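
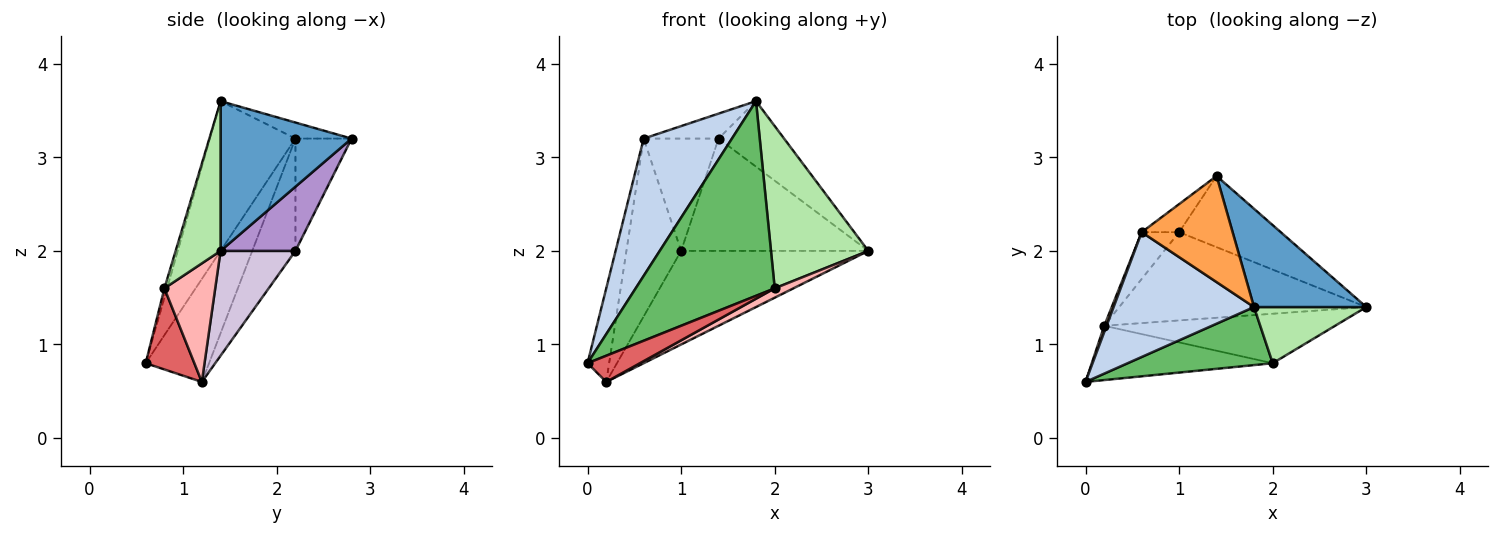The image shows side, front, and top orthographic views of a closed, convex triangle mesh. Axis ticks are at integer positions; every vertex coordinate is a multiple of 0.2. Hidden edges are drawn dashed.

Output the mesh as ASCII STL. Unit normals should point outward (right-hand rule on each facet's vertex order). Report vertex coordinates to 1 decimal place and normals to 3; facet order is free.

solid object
 facet normal 0.743 0.371 0.557
  outer loop
   vertex 1.8 1.4 3.6
   vertex 3.0 1.4 2.0
   vertex 1.4 2.8 3.2
  endloop
 endfacet
 facet normal -0.583 -0.601 0.547
  outer loop
   vertex 0.6 2.2 3.2
   vertex 0.0 0.6 0.8
   vertex 1.8 1.4 3.6
  endloop
 endfacet
 facet normal -0.169 0.226 0.959
  outer loop
   vertex 0.6 2.2 3.2
   vertex 1.8 1.4 3.6
   vertex 1.4 2.8 3.2
  endloop
 endfacet
 facet normal -0.946 0.323 0.022
  outer loop
   vertex 0.2 1.2 0.6
   vertex 0.0 0.6 0.8
   vertex 0.6 2.2 3.2
  endloop
 endfacet
 facet normal -0.018 -0.958 0.286
  outer loop
   vertex 2.0 0.8 1.6
   vertex 1.8 1.4 3.6
   vertex 0.0 0.6 0.8
  endloop
 endfacet
 facet normal 0.400 -0.866 0.300
  outer loop
   vertex 2.0 0.8 1.6
   vertex 3.0 1.4 2.0
   vertex 1.8 1.4 3.6
  endloop
 endfacet
 facet normal 0.374 -0.403 -0.835
  outer loop
   vertex 2.0 0.8 1.6
   vertex 0.0 0.6 0.8
   vertex 0.2 1.2 0.6
  endloop
 endfacet
 facet normal 0.450 -0.166 -0.877
  outer loop
   vertex 2.0 0.8 1.6
   vertex 0.2 1.2 0.6
   vertex 3.0 1.4 2.0
  endloop
 endfacet
 facet normal 0.320 0.800 -0.507
  outer loop
   vertex 1.0 2.2 2.0
   vertex 1.4 2.8 3.2
   vertex 3.0 1.4 2.0
  endloop
 endfacet
 facet normal 0.279 0.699 -0.659
  outer loop
   vertex 1.0 2.2 2.0
   vertex 3.0 1.4 2.0
   vertex 0.2 1.2 0.6
  endloop
 endfacet
 facet normal -0.588 0.784 -0.196
  outer loop
   vertex 1.0 2.2 2.0
   vertex 0.6 2.2 3.2
   vertex 1.4 2.8 3.2
  endloop
 endfacet
 facet normal -0.607 0.769 -0.202
  outer loop
   vertex 1.0 2.2 2.0
   vertex 0.2 1.2 0.6
   vertex 0.6 2.2 3.2
  endloop
 endfacet
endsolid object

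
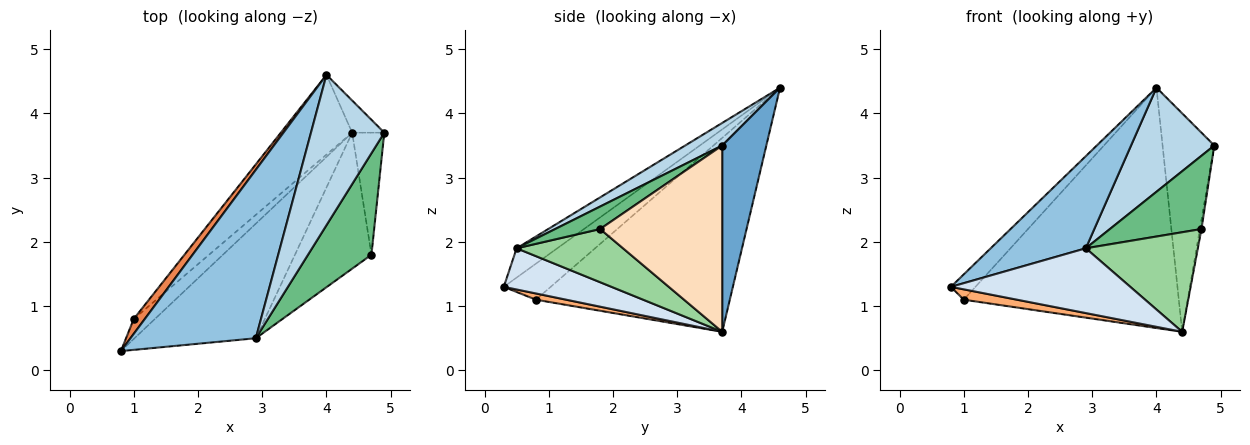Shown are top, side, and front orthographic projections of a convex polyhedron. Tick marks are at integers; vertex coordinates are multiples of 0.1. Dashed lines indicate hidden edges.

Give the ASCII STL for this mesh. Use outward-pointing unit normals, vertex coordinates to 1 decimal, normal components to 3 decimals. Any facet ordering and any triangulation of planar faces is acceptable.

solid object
 facet normal 0.645 0.756 -0.111
  outer loop
   vertex 4.4 3.7 0.6
   vertex 4.0 4.6 4.4
   vertex 4.9 3.7 3.5
  endloop
 endfacet
 facet normal -0.201 -0.470 0.859
  outer loop
   vertex 2.9 0.5 1.9
   vertex 4.0 4.6 4.4
   vertex 0.8 0.3 1.3
  endloop
 endfacet
 facet normal 0.245 -0.552 0.797
  outer loop
   vertex 2.9 0.5 1.9
   vertex 4.9 3.7 3.5
   vertex 4.0 4.6 4.4
  endloop
 endfacet
 facet normal 0.283 -0.472 -0.835
  outer loop
   vertex 2.9 0.5 1.9
   vertex 0.8 0.3 1.3
   vertex 4.4 3.7 0.6
  endloop
 endfacet
 facet normal -0.855 0.447 0.263
  outer loop
   vertex 1.0 0.8 1.1
   vertex 0.8 0.3 1.3
   vertex 4.0 4.6 4.4
  endloop
 endfacet
 facet normal 0.253 -0.445 -0.859
  outer loop
   vertex 1.0 0.8 1.1
   vertex 4.4 3.7 0.6
   vertex 0.8 0.3 1.3
  endloop
 endfacet
 facet normal -0.650 0.721 -0.239
  outer loop
   vertex 1.0 0.8 1.1
   vertex 4.0 4.6 4.4
   vertex 4.4 3.7 0.6
  endloop
 endfacet
 facet normal 0.985 0.013 -0.170
  outer loop
   vertex 4.7 1.8 2.2
   vertex 4.4 3.7 0.6
   vertex 4.9 3.7 3.5
  endloop
 endfacet
 facet normal 0.276 -0.562 0.779
  outer loop
   vertex 4.7 1.8 2.2
   vertex 4.9 3.7 3.5
   vertex 2.9 0.5 1.9
  endloop
 endfacet
 facet normal 0.489 -0.515 -0.704
  outer loop
   vertex 4.7 1.8 2.2
   vertex 2.9 0.5 1.9
   vertex 4.4 3.7 0.6
  endloop
 endfacet
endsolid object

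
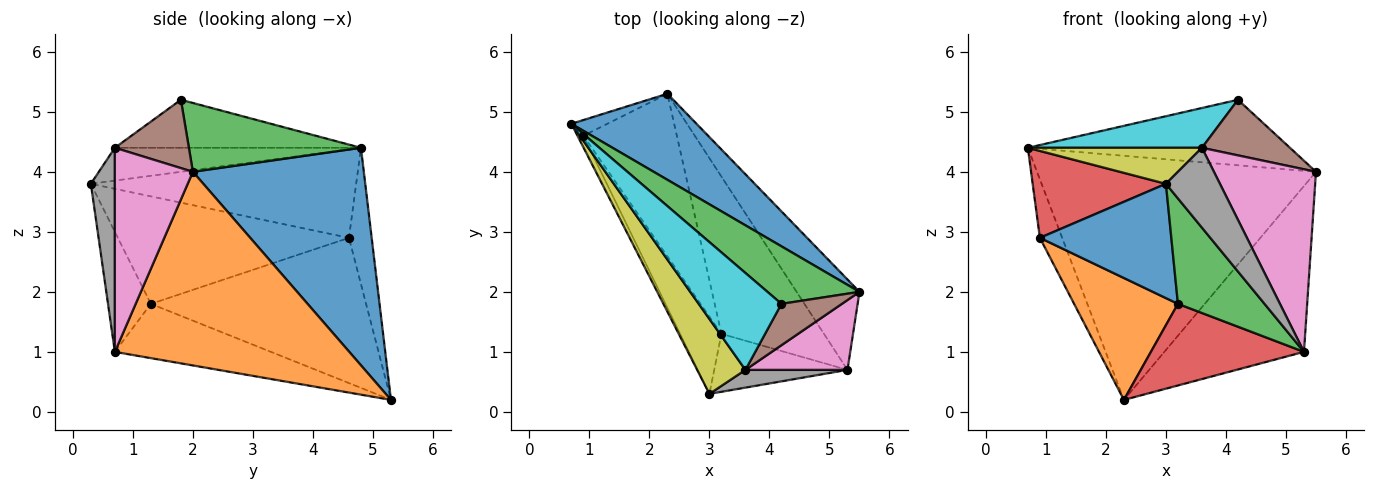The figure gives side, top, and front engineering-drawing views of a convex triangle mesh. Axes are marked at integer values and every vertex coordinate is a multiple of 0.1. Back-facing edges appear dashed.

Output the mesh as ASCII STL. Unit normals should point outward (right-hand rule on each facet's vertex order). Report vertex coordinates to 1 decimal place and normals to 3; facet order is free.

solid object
 facet normal 0.500 0.817 0.288
  outer loop
   vertex 2.3 5.3 0.2
   vertex 0.7 4.8 4.4
   vertex 5.5 2.0 4.0
  endloop
 endfacet
 facet normal 0.828 0.493 -0.269
  outer loop
   vertex 5.3 0.7 1.0
   vertex 2.3 5.3 0.2
   vertex 5.5 2.0 4.0
  endloop
 endfacet
 facet normal 0.442 0.674 0.592
  outer loop
   vertex 4.2 1.8 5.2
   vertex 5.5 2.0 4.0
   vertex 0.7 4.8 4.4
  endloop
 endfacet
 facet normal -0.892 -0.448 -0.059
  outer loop
   vertex 0.9 4.6 2.9
   vertex 3.0 0.3 3.8
   vertex 0.7 4.8 4.4
  endloop
 endfacet
 facet normal -0.701 0.688 -0.185
  outer loop
   vertex 0.9 4.6 2.9
   vertex 0.7 4.8 4.4
   vertex 2.3 5.3 0.2
  endloop
 endfacet
 facet normal 0.559 -0.665 0.495
  outer loop
   vertex 3.6 0.7 4.4
   vertex 5.5 2.0 4.0
   vertex 4.2 1.8 5.2
  endloop
 endfacet
 facet normal 0.581 -0.760 0.291
  outer loop
   vertex 3.6 0.7 4.4
   vertex 5.3 0.7 1.0
   vertex 5.5 2.0 4.0
  endloop
 endfacet
 facet normal 0.398 -0.896 0.199
  outer loop
   vertex 3.6 0.7 4.4
   vertex 3.0 0.3 3.8
   vertex 5.3 0.7 1.0
  endloop
 endfacet
 facet normal -0.522 -0.369 0.769
  outer loop
   vertex 3.6 0.7 4.4
   vertex 0.7 4.8 4.4
   vertex 3.0 0.3 3.8
  endloop
 endfacet
 facet normal -0.473 -0.335 0.815
  outer loop
   vertex 3.6 0.7 4.4
   vertex 4.2 1.8 5.2
   vertex 0.7 4.8 4.4
  endloop
 endfacet
 facet normal -0.824 -0.469 -0.317
  outer loop
   vertex 3.2 1.3 1.8
   vertex 3.0 0.3 3.8
   vertex 0.9 4.6 2.9
  endloop
 endfacet
 facet normal -0.779 -0.376 -0.502
  outer loop
   vertex 3.2 1.3 1.8
   vertex 0.9 4.6 2.9
   vertex 2.3 5.3 0.2
  endloop
 endfacet
 facet normal -0.398 -0.804 -0.442
  outer loop
   vertex 3.2 1.3 1.8
   vertex 5.3 0.7 1.0
   vertex 3.0 0.3 3.8
  endloop
 endfacet
 facet normal -0.425 -0.417 -0.803
  outer loop
   vertex 3.2 1.3 1.8
   vertex 2.3 5.3 0.2
   vertex 5.3 0.7 1.0
  endloop
 endfacet
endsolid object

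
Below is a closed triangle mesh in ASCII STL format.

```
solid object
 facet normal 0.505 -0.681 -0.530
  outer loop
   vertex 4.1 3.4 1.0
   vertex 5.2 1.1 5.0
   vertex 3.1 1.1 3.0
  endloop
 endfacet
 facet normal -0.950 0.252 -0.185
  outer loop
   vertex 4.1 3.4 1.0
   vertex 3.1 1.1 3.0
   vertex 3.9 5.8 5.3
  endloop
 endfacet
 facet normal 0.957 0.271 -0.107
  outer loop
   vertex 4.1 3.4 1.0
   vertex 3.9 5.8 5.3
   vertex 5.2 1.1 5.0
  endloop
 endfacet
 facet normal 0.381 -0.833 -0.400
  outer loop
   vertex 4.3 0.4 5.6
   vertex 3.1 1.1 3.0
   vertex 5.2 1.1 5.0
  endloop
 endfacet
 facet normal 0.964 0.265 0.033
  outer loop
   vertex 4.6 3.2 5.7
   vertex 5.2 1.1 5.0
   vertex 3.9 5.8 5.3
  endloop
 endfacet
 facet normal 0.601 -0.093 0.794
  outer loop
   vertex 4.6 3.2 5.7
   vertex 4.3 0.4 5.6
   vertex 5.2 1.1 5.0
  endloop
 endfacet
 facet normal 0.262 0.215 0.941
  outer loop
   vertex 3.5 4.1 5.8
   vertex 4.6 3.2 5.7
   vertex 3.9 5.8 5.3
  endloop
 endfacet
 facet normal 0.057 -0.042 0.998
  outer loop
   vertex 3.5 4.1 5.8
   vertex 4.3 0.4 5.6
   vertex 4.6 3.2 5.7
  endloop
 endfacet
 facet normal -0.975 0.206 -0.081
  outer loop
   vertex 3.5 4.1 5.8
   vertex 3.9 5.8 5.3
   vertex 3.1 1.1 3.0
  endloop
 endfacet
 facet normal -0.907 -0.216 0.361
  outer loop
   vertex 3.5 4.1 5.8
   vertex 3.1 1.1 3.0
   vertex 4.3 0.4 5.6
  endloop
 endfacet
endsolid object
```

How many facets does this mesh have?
10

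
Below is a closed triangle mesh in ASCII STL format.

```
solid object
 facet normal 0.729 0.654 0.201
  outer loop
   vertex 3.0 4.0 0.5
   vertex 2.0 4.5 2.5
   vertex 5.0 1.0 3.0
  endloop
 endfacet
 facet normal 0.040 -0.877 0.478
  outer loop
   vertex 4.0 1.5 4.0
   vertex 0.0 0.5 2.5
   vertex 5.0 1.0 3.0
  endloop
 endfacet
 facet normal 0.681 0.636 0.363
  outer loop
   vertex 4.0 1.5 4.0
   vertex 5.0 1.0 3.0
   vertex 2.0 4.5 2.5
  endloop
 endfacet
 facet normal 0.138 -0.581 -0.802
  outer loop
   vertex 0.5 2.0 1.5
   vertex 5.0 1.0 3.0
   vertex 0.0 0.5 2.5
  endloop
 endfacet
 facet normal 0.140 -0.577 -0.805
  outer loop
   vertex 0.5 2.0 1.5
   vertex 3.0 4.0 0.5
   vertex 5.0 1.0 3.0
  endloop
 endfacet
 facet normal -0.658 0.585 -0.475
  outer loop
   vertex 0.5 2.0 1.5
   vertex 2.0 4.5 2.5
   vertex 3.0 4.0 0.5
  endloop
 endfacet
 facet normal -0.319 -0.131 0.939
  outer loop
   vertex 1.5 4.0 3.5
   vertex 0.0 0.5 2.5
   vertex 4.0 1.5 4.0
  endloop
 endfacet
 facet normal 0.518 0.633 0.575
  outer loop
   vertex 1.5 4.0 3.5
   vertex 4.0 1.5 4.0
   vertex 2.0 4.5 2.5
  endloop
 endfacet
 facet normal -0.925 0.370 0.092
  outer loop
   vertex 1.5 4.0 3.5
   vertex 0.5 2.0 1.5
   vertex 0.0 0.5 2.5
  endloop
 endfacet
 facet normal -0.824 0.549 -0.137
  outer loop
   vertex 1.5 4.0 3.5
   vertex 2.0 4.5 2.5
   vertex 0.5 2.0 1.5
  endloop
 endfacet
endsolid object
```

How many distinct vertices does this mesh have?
7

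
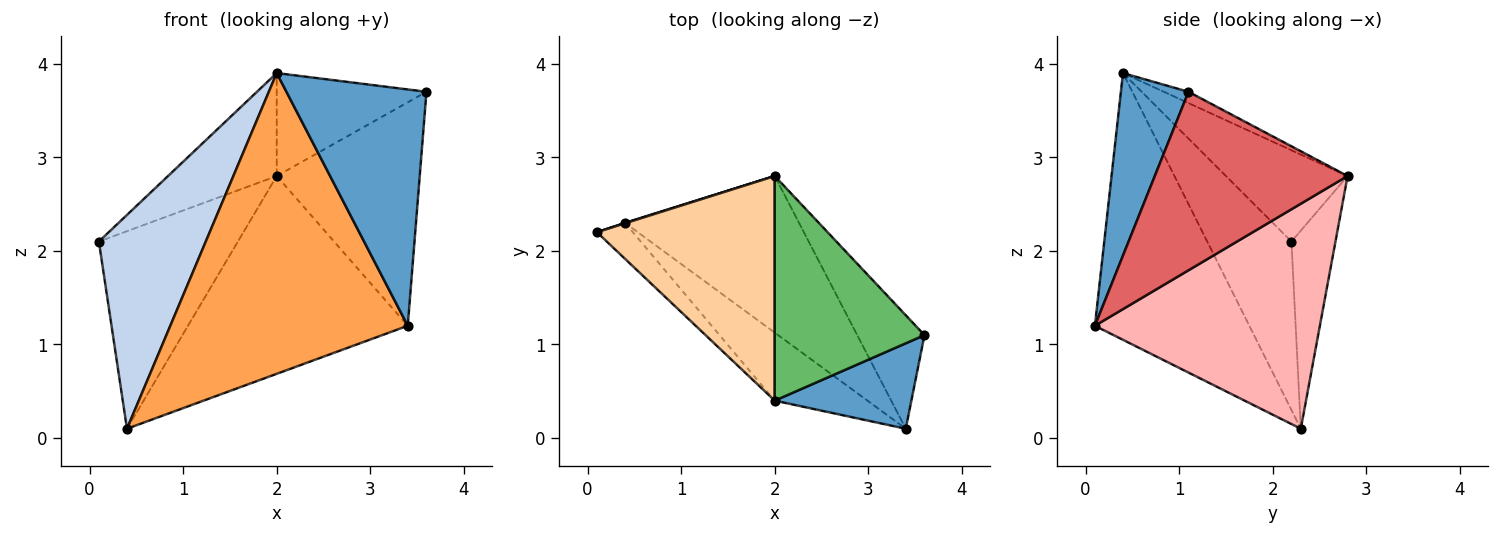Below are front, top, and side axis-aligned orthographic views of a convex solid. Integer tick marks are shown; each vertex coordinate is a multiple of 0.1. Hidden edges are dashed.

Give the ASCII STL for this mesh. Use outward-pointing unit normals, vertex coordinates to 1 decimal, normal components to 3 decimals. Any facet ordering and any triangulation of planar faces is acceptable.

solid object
 facet normal 0.413 -0.856 0.309
  outer loop
   vertex 3.4 0.1 1.2
   vertex 3.6 1.1 3.7
   vertex 2.0 0.4 3.9
  endloop
 endfacet
 facet normal -0.614 -0.779 -0.131
  outer loop
   vertex 0.4 2.3 0.1
   vertex 2.0 0.4 3.9
   vertex 0.1 2.2 2.1
  endloop
 endfacet
 facet normal -0.536 -0.824 -0.186
  outer loop
   vertex 0.4 2.3 0.1
   vertex 3.4 0.1 1.2
   vertex 2.0 0.4 3.9
  endloop
 endfacet
 facet normal -0.423 0.378 0.824
  outer loop
   vertex 2.0 2.8 2.8
   vertex 0.1 2.2 2.1
   vertex 2.0 0.4 3.9
  endloop
 endfacet
 facet normal -0.068 0.416 0.907
  outer loop
   vertex 2.0 2.8 2.8
   vertex 2.0 0.4 3.9
   vertex 3.6 1.1 3.7
  endloop
 endfacet
 facet normal -0.302 0.953 0.002
  outer loop
   vertex 2.0 2.8 2.8
   vertex 0.4 2.3 0.1
   vertex 0.1 2.2 2.1
  endloop
 endfacet
 facet normal 0.769 0.570 -0.290
  outer loop
   vertex 2.0 2.8 2.8
   vertex 3.6 1.1 3.7
   vertex 3.4 0.1 1.2
  endloop
 endfacet
 facet normal 0.626 0.611 -0.484
  outer loop
   vertex 2.0 2.8 2.8
   vertex 3.4 0.1 1.2
   vertex 0.4 2.3 0.1
  endloop
 endfacet
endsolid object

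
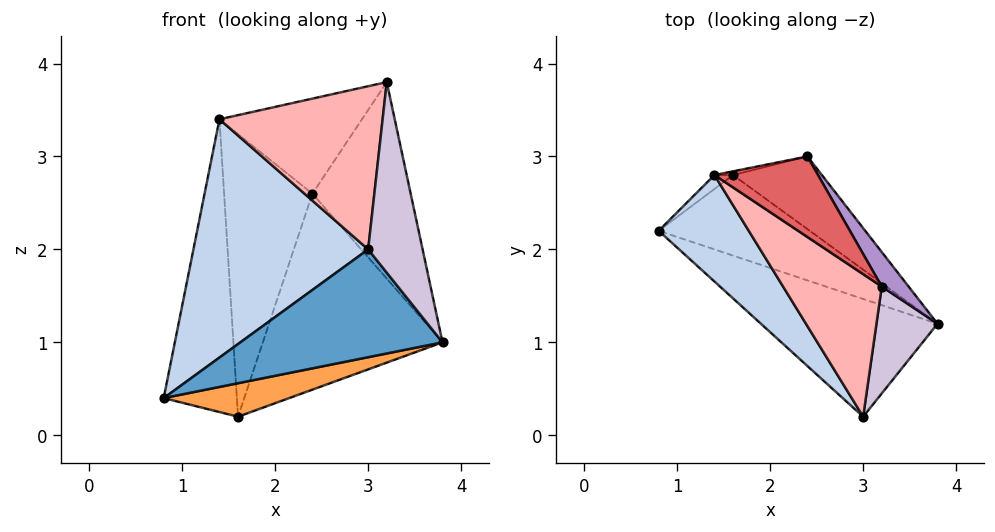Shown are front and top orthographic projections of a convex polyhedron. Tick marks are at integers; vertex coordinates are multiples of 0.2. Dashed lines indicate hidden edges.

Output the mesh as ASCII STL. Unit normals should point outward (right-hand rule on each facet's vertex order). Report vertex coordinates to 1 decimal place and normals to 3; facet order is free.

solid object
 facet normal -0.077 -0.673 -0.735
  outer loop
   vertex 3.0 0.2 2.0
   vertex 0.8 2.2 0.4
   vertex 3.8 1.2 1.0
  endloop
 endfacet
 facet normal -0.748 -0.606 0.271
  outer loop
   vertex 1.4 2.8 3.4
   vertex 0.8 2.2 0.4
   vertex 3.0 0.2 2.0
  endloop
 endfacet
 facet normal 0.057 -0.383 -0.922
  outer loop
   vertex 1.6 2.8 0.2
   vertex 3.8 1.2 1.0
   vertex 0.8 2.2 0.4
  endloop
 endfacet
 facet normal 0.629 0.729 -0.270
  outer loop
   vertex 1.6 2.8 0.2
   vertex 2.4 3.0 2.6
   vertex 3.8 1.2 1.0
  endloop
 endfacet
 facet normal -0.606 0.795 -0.038
  outer loop
   vertex 1.6 2.8 0.2
   vertex 0.8 2.2 0.4
   vertex 1.4 2.8 3.4
  endloop
 endfacet
 facet normal -0.206 0.978 -0.013
  outer loop
   vertex 1.6 2.8 0.2
   vertex 1.4 2.8 3.4
   vertex 2.4 3.0 2.6
  endloop
 endfacet
 facet normal 0.343 0.717 0.608
  outer loop
   vertex 3.2 1.6 3.8
   vertex 2.4 3.0 2.6
   vertex 1.4 2.8 3.4
  endloop
 endfacet
 facet normal -0.544 -0.632 0.552
  outer loop
   vertex 3.2 1.6 3.8
   vertex 1.4 2.8 3.4
   vertex 3.0 0.2 2.0
  endloop
 endfacet
 facet normal 0.826 0.556 0.098
  outer loop
   vertex 3.2 1.6 3.8
   vertex 3.8 1.2 1.0
   vertex 2.4 3.0 2.6
  endloop
 endfacet
 facet normal 0.862 -0.442 0.248
  outer loop
   vertex 3.2 1.6 3.8
   vertex 3.0 0.2 2.0
   vertex 3.8 1.2 1.0
  endloop
 endfacet
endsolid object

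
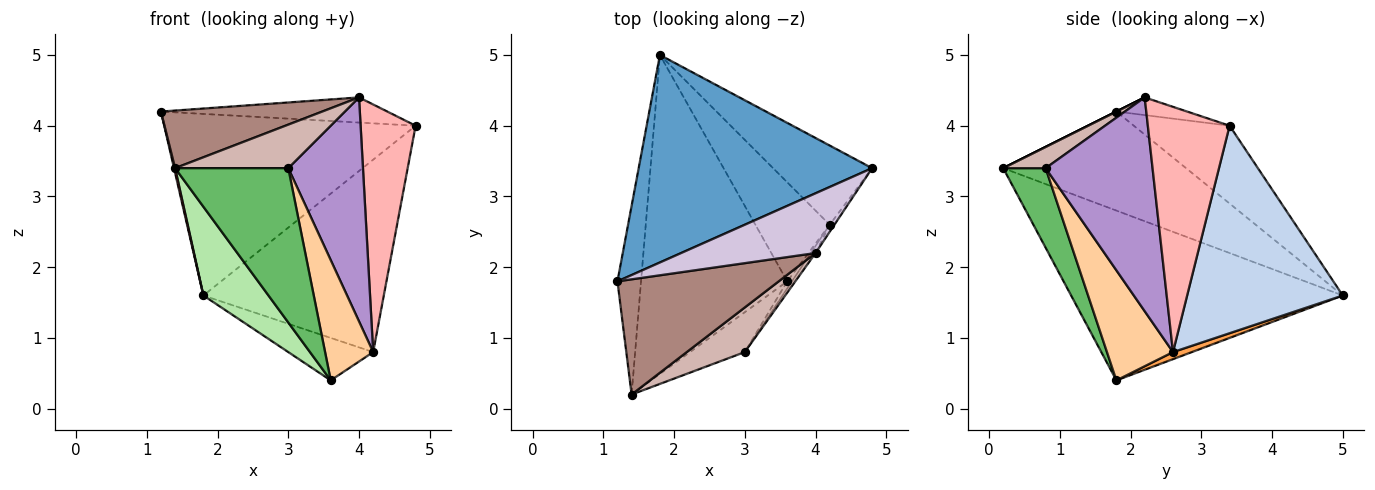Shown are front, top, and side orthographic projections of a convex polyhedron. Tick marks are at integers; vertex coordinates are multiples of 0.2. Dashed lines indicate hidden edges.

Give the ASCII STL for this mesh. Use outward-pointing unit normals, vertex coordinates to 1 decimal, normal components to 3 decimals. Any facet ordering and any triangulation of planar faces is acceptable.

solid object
 facet normal -0.243 0.639 0.730
  outer loop
   vertex 1.8 5.0 1.6
   vertex 1.2 1.8 4.2
   vertex 4.8 3.4 4.0
  endloop
 endfacet
 facet normal 0.624 0.723 -0.298
  outer loop
   vertex 4.2 2.6 0.8
   vertex 1.8 5.0 1.6
   vertex 4.8 3.4 4.0
  endloop
 endfacet
 facet normal 0.087 0.392 -0.916
  outer loop
   vertex 4.2 2.6 0.8
   vertex 3.6 1.8 0.4
   vertex 1.8 5.0 1.6
  endloop
 endfacet
 facet normal 0.808 -0.589 -0.035
  outer loop
   vertex 4.2 2.6 0.8
   vertex 3.0 0.8 3.4
   vertex 3.6 1.8 0.4
  endloop
 endfacet
 facet normal 0.341 -0.910 -0.235
  outer loop
   vertex 1.4 0.2 3.4
   vertex 3.6 1.8 0.4
   vertex 3.0 0.8 3.4
  endloop
 endfacet
 facet normal -0.746 -0.179 -0.642
  outer loop
   vertex 1.4 0.2 3.4
   vertex 1.8 5.0 1.6
   vertex 3.6 1.8 0.4
  endloop
 endfacet
 facet normal -0.973 -0.006 -0.232
  outer loop
   vertex 1.4 0.2 3.4
   vertex 1.2 1.8 4.2
   vertex 1.8 5.0 1.6
  endloop
 endfacet
 facet normal 0.829 -0.558 -0.016
  outer loop
   vertex 4.0 2.2 4.4
   vertex 4.2 2.6 0.8
   vertex 4.8 3.4 4.0
  endloop
 endfacet
 facet normal 0.820 -0.573 -0.018
  outer loop
   vertex 4.0 2.2 4.4
   vertex 3.0 0.8 3.4
   vertex 4.2 2.6 0.8
  endloop
 endfacet
 facet normal -0.120 0.385 0.915
  outer loop
   vertex 4.0 2.2 4.4
   vertex 4.8 3.4 4.0
   vertex 1.2 1.8 4.2
  endloop
 endfacet
 facet normal 0.000 -0.447 0.894
  outer loop
   vertex 4.0 2.2 4.4
   vertex 1.2 1.8 4.2
   vertex 1.4 0.2 3.4
  endloop
 endfacet
 facet normal 0.253 -0.676 0.692
  outer loop
   vertex 4.0 2.2 4.4
   vertex 1.4 0.2 3.4
   vertex 3.0 0.8 3.4
  endloop
 endfacet
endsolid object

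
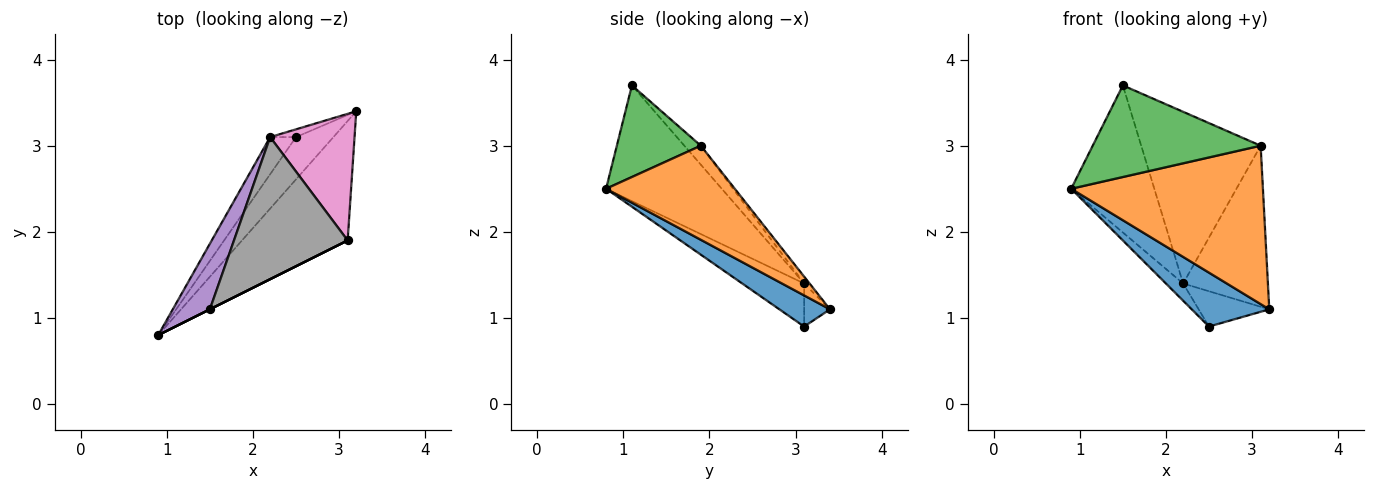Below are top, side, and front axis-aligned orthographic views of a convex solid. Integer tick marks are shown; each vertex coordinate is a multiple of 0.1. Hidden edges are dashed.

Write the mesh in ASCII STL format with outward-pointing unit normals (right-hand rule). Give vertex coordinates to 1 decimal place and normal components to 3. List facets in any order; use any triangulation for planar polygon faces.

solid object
 facet normal 0.457 -0.700 -0.549
  outer loop
   vertex 2.5 3.1 0.9
   vertex 3.2 3.4 1.1
   vertex 0.9 0.8 2.5
  endloop
 endfacet
 facet normal 0.472 -0.704 -0.531
  outer loop
   vertex 3.1 1.9 3.0
   vertex 0.9 0.8 2.5
   vertex 3.2 3.4 1.1
  endloop
 endfacet
 facet normal 0.447 -0.894 0.000
  outer loop
   vertex 3.1 1.9 3.0
   vertex 1.5 1.1 3.7
   vertex 0.9 0.8 2.5
  endloop
 endfacet
 facet normal -0.834 0.232 -0.500
  outer loop
   vertex 2.2 3.1 1.4
   vertex 2.5 3.1 0.9
   vertex 0.9 0.8 2.5
  endloop
 endfacet
 facet normal -0.786 0.565 0.252
  outer loop
   vertex 2.2 3.1 1.4
   vertex 0.9 0.8 2.5
   vertex 1.5 1.1 3.7
  endloop
 endfacet
 facet normal -0.337 0.920 -0.202
  outer loop
   vertex 2.2 3.1 1.4
   vertex 3.2 3.4 1.1
   vertex 2.5 3.1 0.9
  endloop
 endfacet
 facet normal -0.050 0.785 0.617
  outer loop
   vertex 2.2 3.1 1.4
   vertex 3.1 1.9 3.0
   vertex 3.2 3.4 1.1
  endloop
 endfacet
 facet normal -0.106 0.766 0.634
  outer loop
   vertex 2.2 3.1 1.4
   vertex 1.5 1.1 3.7
   vertex 3.1 1.9 3.0
  endloop
 endfacet
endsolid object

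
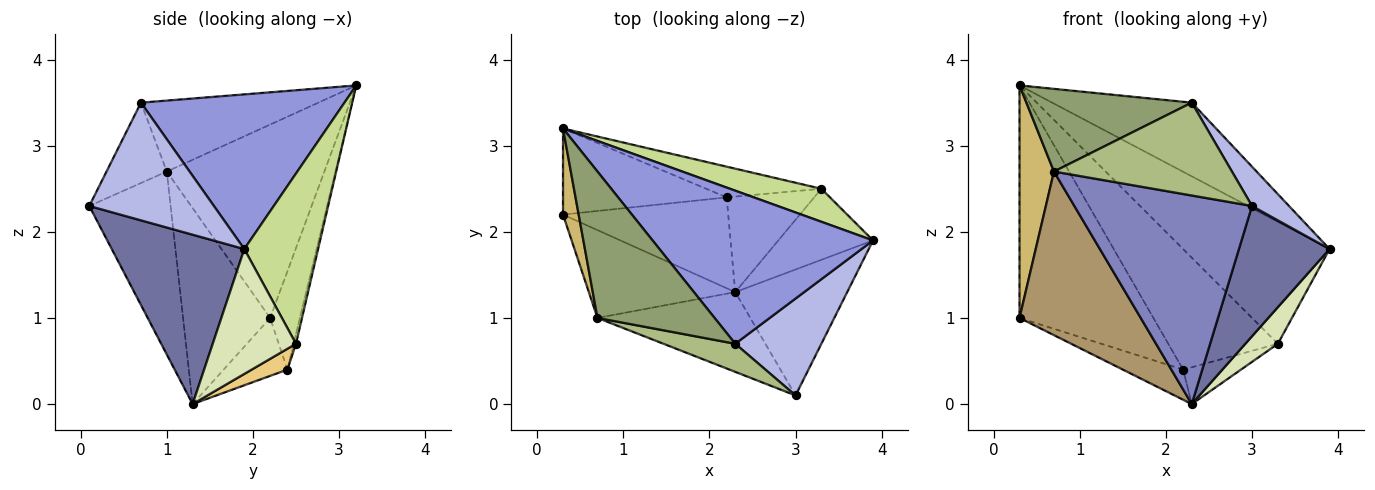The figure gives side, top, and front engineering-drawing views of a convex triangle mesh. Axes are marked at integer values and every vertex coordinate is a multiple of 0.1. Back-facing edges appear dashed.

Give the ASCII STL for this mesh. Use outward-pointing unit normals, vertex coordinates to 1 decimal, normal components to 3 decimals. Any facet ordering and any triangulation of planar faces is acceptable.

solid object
 facet normal 0.725 -0.495 -0.479
  outer loop
   vertex 2.3 1.3 0.0
   vertex 3.9 1.9 1.8
   vertex 3.0 0.1 2.3
  endloop
 endfacet
 facet normal -0.393 -0.859 -0.328
  outer loop
   vertex 0.7 1.0 2.7
   vertex 2.3 1.3 0.0
   vertex 3.0 0.1 2.3
  endloop
 endfacet
 facet normal 0.534 0.367 0.762
  outer loop
   vertex 2.3 0.7 3.5
   vertex 3.9 1.9 1.8
   vertex 0.3 3.2 3.7
  endloop
 endfacet
 facet normal 0.785 -0.233 0.574
  outer loop
   vertex 2.3 0.7 3.5
   vertex 3.0 0.1 2.3
   vertex 3.9 1.9 1.8
  endloop
 endfacet
 facet normal -0.467 -0.435 0.770
  outer loop
   vertex 2.3 0.7 3.5
   vertex 0.3 3.2 3.7
   vertex 0.7 1.0 2.7
  endloop
 endfacet
 facet normal -0.308 -0.911 0.275
  outer loop
   vertex 2.3 0.7 3.5
   vertex 0.7 1.0 2.7
   vertex 3.0 0.1 2.3
  endloop
 endfacet
 facet normal 0.437 0.868 0.235
  outer loop
   vertex 3.3 2.5 0.7
   vertex 0.3 3.2 3.7
   vertex 3.9 1.9 1.8
  endloop
 endfacet
 facet normal 0.761 -0.297 -0.577
  outer loop
   vertex 3.3 2.5 0.7
   vertex 3.9 1.9 1.8
   vertex 2.3 1.3 0.0
  endloop
 endfacet
 facet normal -0.535 -0.744 -0.400
  outer loop
   vertex 0.3 2.2 1.0
   vertex 2.3 1.3 0.0
   vertex 0.7 1.0 2.7
  endloop
 endfacet
 facet normal -0.974 -0.213 0.079
  outer loop
   vertex 0.3 2.2 1.0
   vertex 0.7 1.0 2.7
   vertex 0.3 3.2 3.7
  endloop
 endfacet
 facet normal 0.217 0.351 -0.911
  outer loop
   vertex 2.2 2.4 0.4
   vertex 3.3 2.5 0.7
   vertex 2.3 1.3 0.0
  endloop
 endfacet
 facet normal -0.316 0.299 -0.901
  outer loop
   vertex 2.2 2.4 0.4
   vertex 2.3 1.3 0.0
   vertex 0.3 2.2 1.0
  endloop
 endfacet
 facet normal -0.021 0.969 -0.247
  outer loop
   vertex 2.2 2.4 0.4
   vertex 0.3 3.2 3.7
   vertex 3.3 2.5 0.7
  endloop
 endfacet
 facet normal -0.204 0.918 -0.340
  outer loop
   vertex 2.2 2.4 0.4
   vertex 0.3 2.2 1.0
   vertex 0.3 3.2 3.7
  endloop
 endfacet
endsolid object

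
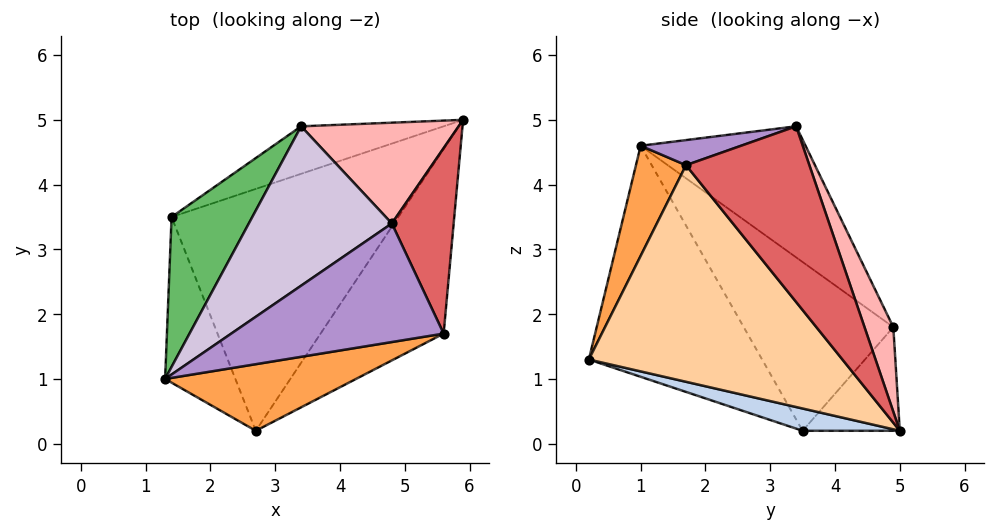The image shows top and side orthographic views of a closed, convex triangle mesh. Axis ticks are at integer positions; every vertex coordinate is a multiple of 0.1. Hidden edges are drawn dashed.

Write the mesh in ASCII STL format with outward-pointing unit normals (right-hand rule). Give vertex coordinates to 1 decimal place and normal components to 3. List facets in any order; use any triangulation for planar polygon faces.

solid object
 facet normal -0.865 -0.428 -0.263
  outer loop
   vertex 2.7 0.2 1.3
   vertex 1.3 1.0 4.6
   vertex 1.4 3.5 0.2
  endloop
 endfacet
 facet normal 0.094 -0.281 -0.955
  outer loop
   vertex 2.7 0.2 1.3
   vertex 1.4 3.5 0.2
   vertex 5.9 5.0 0.2
  endloop
 endfacet
 facet normal 0.174 -0.938 0.301
  outer loop
   vertex 5.6 1.7 4.3
   vertex 1.3 1.0 4.6
   vertex 2.7 0.2 1.3
  endloop
 endfacet
 facet normal 0.715 -0.570 -0.406
  outer loop
   vertex 5.6 1.7 4.3
   vertex 2.7 0.2 1.3
   vertex 5.9 5.0 0.2
  endloop
 endfacet
 facet normal -0.706 0.623 0.338
  outer loop
   vertex 3.4 4.9 1.8
   vertex 1.4 3.5 0.2
   vertex 1.3 1.0 4.6
  endloop
 endfacet
 facet normal -0.290 0.870 -0.399
  outer loop
   vertex 3.4 4.9 1.8
   vertex 5.9 5.0 0.2
   vertex 1.4 3.5 0.2
  endloop
 endfacet
 facet normal 0.897 0.311 0.316
  outer loop
   vertex 4.8 3.4 4.9
   vertex 5.6 1.7 4.3
   vertex 5.9 5.0 0.2
  endloop
 endfacet
 facet normal 0.191 0.915 0.356
  outer loop
   vertex 4.8 3.4 4.9
   vertex 5.9 5.0 0.2
   vertex 3.4 4.9 1.8
  endloop
 endfacet
 facet normal 0.113 -0.283 0.952
  outer loop
   vertex 4.8 3.4 4.9
   vertex 1.3 1.0 4.6
   vertex 5.6 1.7 4.3
  endloop
 endfacet
 facet normal -0.504 0.666 0.550
  outer loop
   vertex 4.8 3.4 4.9
   vertex 3.4 4.9 1.8
   vertex 1.3 1.0 4.6
  endloop
 endfacet
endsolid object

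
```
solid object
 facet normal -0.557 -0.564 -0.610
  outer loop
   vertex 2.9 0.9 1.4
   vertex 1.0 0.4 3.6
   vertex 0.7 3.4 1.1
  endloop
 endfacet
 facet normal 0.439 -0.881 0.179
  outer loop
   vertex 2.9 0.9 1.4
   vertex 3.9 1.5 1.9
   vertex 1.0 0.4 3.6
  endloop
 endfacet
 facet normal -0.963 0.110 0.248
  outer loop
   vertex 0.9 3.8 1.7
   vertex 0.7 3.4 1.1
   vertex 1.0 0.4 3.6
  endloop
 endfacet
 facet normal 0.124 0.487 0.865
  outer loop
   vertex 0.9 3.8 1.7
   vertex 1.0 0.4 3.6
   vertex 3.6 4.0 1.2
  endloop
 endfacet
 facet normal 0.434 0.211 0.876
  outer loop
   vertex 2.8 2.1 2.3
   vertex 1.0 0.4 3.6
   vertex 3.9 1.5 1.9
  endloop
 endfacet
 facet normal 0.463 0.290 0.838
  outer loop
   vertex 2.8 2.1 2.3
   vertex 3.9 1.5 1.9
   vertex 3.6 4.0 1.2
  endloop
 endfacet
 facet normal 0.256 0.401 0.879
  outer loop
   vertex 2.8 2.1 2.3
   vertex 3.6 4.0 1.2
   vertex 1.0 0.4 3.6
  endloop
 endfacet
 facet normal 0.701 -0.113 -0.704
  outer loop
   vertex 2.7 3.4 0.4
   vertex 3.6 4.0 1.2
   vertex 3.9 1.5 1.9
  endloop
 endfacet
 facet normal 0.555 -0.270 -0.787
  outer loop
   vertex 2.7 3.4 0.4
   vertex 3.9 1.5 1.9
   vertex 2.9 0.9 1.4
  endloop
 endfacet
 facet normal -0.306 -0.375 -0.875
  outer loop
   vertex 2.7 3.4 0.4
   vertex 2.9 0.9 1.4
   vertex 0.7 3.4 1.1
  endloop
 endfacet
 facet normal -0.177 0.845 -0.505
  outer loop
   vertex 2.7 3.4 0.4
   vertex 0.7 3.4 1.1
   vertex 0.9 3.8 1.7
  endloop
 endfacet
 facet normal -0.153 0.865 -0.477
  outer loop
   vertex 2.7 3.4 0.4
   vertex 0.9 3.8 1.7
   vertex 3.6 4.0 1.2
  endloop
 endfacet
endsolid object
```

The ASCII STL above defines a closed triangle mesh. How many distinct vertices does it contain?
8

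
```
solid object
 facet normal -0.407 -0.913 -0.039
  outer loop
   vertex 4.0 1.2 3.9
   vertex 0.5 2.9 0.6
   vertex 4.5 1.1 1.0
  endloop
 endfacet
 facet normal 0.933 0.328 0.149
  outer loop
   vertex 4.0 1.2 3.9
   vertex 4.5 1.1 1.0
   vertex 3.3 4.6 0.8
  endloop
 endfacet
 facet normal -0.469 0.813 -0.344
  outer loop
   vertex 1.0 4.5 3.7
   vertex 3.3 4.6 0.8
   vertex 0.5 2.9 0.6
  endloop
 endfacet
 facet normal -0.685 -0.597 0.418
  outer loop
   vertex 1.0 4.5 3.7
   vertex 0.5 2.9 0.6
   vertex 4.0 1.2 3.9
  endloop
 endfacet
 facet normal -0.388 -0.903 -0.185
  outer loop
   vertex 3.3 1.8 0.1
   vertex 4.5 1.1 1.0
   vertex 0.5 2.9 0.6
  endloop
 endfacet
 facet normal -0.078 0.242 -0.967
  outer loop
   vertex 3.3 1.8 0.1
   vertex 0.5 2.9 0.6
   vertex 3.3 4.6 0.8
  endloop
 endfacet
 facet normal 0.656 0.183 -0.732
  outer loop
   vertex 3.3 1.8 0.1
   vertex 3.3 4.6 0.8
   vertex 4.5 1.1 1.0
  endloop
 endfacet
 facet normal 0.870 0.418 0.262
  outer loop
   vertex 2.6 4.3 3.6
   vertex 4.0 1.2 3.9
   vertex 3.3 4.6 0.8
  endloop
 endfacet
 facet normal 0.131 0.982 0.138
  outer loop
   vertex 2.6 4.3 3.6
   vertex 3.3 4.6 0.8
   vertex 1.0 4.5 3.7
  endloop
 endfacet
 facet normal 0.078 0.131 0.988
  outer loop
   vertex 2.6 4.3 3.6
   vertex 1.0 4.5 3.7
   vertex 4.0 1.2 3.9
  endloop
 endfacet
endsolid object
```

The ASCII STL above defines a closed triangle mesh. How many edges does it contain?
15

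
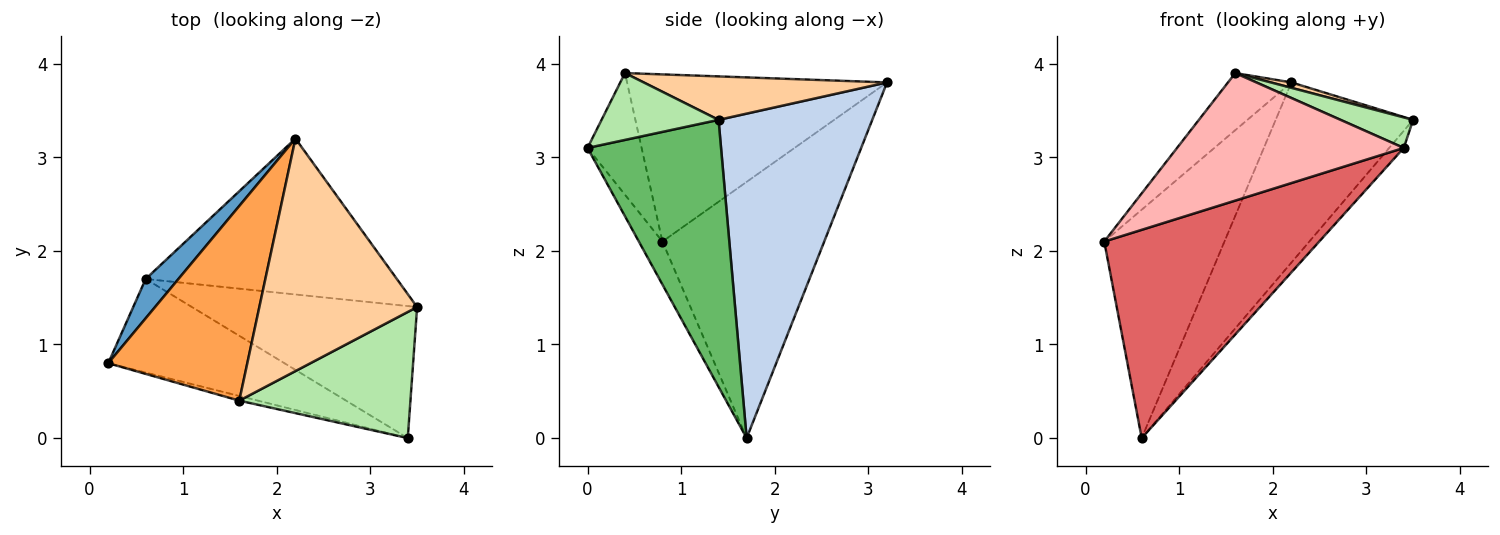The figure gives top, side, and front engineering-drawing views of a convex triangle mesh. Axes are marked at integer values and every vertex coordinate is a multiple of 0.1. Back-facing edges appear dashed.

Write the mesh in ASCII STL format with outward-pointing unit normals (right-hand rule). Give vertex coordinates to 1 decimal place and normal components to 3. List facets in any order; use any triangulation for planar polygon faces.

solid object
 facet normal -0.799 0.593 0.102
  outer loop
   vertex 0.6 1.7 0.0
   vertex 0.2 0.8 2.1
   vertex 2.2 3.2 3.8
  endloop
 endfacet
 facet normal 0.646 0.577 -0.500
  outer loop
   vertex 0.6 1.7 0.0
   vertex 2.2 3.2 3.8
   vertex 3.5 1.4 3.4
  endloop
 endfacet
 facet normal -0.756 0.184 0.629
  outer loop
   vertex 1.6 0.4 3.9
   vertex 2.2 3.2 3.8
   vertex 0.2 0.8 2.1
  endloop
 endfacet
 facet normal 0.265 -0.022 0.964
  outer loop
   vertex 1.6 0.4 3.9
   vertex 3.5 1.4 3.4
   vertex 2.2 3.2 3.8
  endloop
 endfacet
 facet normal 0.762 0.083 -0.642
  outer loop
   vertex 3.4 0.0 3.1
   vertex 0.6 1.7 0.0
   vertex 3.5 1.4 3.4
  endloop
 endfacet
 facet normal 0.355 -0.220 0.909
  outer loop
   vertex 3.4 0.0 3.1
   vertex 3.5 1.4 3.4
   vertex 1.6 0.4 3.9
  endloop
 endfacet
 facet normal -0.099 -0.908 -0.408
  outer loop
   vertex 3.4 0.0 3.1
   vertex 0.2 0.8 2.1
   vertex 0.6 1.7 0.0
  endloop
 endfacet
 facet normal -0.232 -0.972 -0.036
  outer loop
   vertex 3.4 0.0 3.1
   vertex 1.6 0.4 3.9
   vertex 0.2 0.8 2.1
  endloop
 endfacet
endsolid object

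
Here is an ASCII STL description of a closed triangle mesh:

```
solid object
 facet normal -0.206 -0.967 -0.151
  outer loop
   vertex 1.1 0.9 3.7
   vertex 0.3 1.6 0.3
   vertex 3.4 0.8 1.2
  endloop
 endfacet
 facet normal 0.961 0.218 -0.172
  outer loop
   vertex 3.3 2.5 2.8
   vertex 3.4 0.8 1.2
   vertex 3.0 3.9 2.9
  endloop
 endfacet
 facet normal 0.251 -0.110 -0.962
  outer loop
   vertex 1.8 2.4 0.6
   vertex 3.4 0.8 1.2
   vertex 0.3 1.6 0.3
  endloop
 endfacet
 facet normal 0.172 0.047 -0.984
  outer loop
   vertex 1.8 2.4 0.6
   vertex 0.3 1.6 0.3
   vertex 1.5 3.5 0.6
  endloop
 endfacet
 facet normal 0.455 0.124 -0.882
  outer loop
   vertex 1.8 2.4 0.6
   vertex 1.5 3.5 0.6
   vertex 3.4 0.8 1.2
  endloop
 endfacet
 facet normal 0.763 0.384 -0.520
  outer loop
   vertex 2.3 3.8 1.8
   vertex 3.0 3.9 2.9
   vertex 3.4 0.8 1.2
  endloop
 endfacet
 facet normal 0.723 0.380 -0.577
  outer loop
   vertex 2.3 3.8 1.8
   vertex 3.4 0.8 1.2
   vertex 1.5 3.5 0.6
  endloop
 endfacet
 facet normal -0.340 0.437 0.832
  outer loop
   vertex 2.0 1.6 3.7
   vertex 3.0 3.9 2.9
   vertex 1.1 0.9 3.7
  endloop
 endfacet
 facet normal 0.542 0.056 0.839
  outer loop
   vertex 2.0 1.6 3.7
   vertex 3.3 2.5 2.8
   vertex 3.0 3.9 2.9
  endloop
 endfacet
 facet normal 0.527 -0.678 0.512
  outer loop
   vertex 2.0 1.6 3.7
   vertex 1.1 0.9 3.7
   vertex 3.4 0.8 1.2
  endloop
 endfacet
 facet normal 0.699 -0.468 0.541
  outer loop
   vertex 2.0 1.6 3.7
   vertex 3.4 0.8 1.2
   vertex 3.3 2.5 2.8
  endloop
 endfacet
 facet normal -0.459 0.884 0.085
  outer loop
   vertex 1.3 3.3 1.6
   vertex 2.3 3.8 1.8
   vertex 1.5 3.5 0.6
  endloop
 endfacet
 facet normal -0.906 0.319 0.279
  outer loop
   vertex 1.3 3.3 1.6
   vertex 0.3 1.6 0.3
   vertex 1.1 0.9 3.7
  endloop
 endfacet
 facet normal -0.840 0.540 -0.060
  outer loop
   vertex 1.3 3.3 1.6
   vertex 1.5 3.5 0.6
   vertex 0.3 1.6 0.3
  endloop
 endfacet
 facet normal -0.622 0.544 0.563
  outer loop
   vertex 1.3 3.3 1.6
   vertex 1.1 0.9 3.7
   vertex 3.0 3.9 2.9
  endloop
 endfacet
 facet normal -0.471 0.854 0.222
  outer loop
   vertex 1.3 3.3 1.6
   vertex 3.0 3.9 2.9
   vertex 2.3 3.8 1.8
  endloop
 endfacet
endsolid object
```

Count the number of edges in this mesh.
24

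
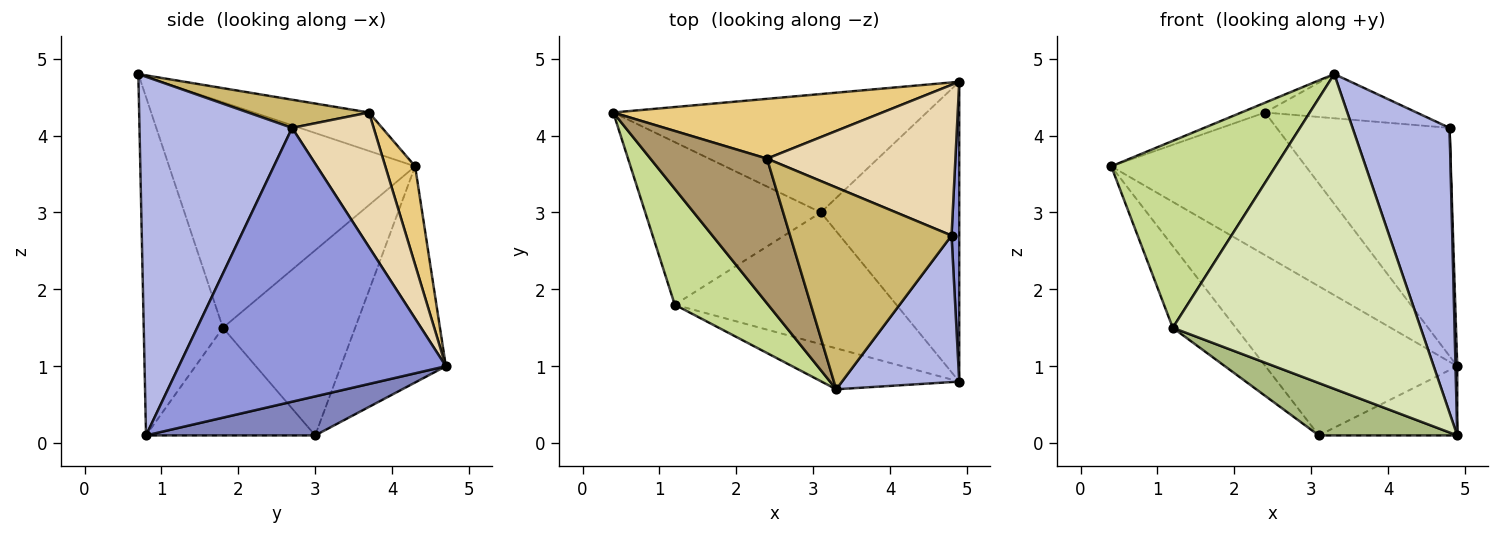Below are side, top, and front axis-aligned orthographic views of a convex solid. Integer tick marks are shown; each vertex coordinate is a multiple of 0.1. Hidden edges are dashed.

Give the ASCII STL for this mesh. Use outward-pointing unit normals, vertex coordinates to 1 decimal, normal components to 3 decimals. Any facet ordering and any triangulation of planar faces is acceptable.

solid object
 facet normal -0.394 0.720 -0.571
  outer loop
   vertex 3.1 3.0 0.1
   vertex 0.4 4.3 3.6
   vertex 4.9 4.7 1.0
  endloop
 endfacet
 facet normal 0.265 0.217 -0.940
  outer loop
   vertex 3.1 3.0 0.1
   vertex 4.9 4.7 1.0
   vertex 4.9 0.8 0.1
  endloop
 endfacet
 facet normal 1.000 -0.006 0.028
  outer loop
   vertex 4.8 2.7 4.1
   vertex 4.9 0.8 0.1
   vertex 4.9 4.7 1.0
  endloop
 endfacet
 facet normal 0.814 -0.517 0.266
  outer loop
   vertex 4.8 2.7 4.1
   vertex 3.3 0.7 4.8
   vertex 4.9 0.8 0.1
  endloop
 endfacet
 facet normal -0.686 0.327 -0.650
  outer loop
   vertex 1.2 1.8 1.5
   vertex 0.4 4.3 3.6
   vertex 3.1 3.0 0.1
  endloop
 endfacet
 facet normal -0.411 -0.337 -0.847
  outer loop
   vertex 1.2 1.8 1.5
   vertex 3.1 3.0 0.1
   vertex 4.9 0.8 0.1
  endloop
 endfacet
 facet normal -0.786 -0.525 0.325
  outer loop
   vertex 1.2 1.8 1.5
   vertex 3.3 0.7 4.8
   vertex 0.4 4.3 3.6
  endloop
 endfacet
 facet normal -0.302 -0.945 -0.123
  outer loop
   vertex 1.2 1.8 1.5
   vertex 4.9 0.8 0.1
   vertex 3.3 0.7 4.8
  endloop
 endfacet
 facet normal -0.312 0.064 0.948
  outer loop
   vertex 2.4 3.7 4.3
   vertex 0.4 4.3 3.6
   vertex 3.3 0.7 4.8
  endloop
 endfacet
 facet normal 0.168 0.211 0.963
  outer loop
   vertex 2.4 3.7 4.3
   vertex 3.3 0.7 4.8
   vertex 4.8 2.7 4.1
  endloop
 endfacet
 facet normal 0.140 0.913 0.383
  outer loop
   vertex 2.4 3.7 4.3
   vertex 4.9 4.7 1.0
   vertex 0.4 4.3 3.6
  endloop
 endfacet
 facet normal 0.366 0.776 0.513
  outer loop
   vertex 2.4 3.7 4.3
   vertex 4.8 2.7 4.1
   vertex 4.9 4.7 1.0
  endloop
 endfacet
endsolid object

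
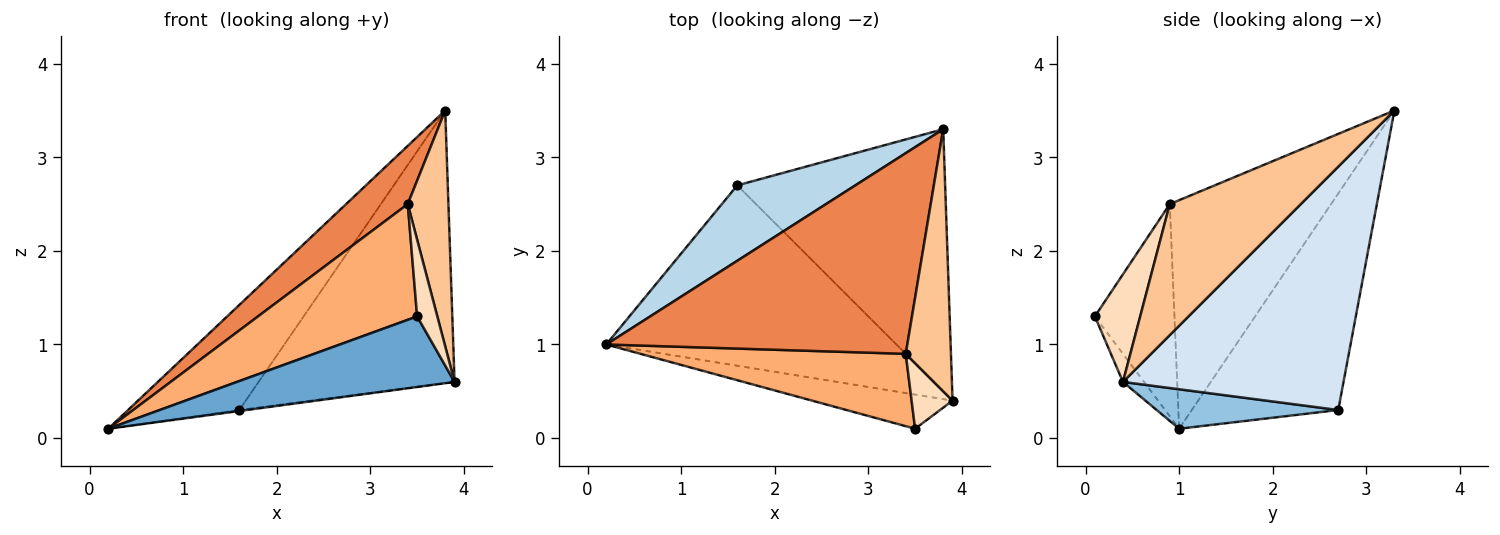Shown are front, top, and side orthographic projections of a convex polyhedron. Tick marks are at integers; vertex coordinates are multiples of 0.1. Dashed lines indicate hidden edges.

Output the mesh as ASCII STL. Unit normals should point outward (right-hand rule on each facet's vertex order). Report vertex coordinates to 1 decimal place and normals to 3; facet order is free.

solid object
 facet normal -0.087 -0.897 -0.434
  outer loop
   vertex 3.5 0.1 1.3
   vertex 0.2 1.0 0.1
   vertex 3.9 0.4 0.6
  endloop
 endfacet
 facet normal 0.135 0.006 -0.991
  outer loop
   vertex 1.6 2.7 0.3
   vertex 3.9 0.4 0.6
   vertex 0.2 1.0 0.1
  endloop
 endfacet
 facet normal -0.731 0.555 0.398
  outer loop
   vertex 1.6 2.7 0.3
   vertex 0.2 1.0 0.1
   vertex 3.8 3.3 3.5
  endloop
 endfacet
 facet normal 0.630 0.560 -0.538
  outer loop
   vertex 1.6 2.7 0.3
   vertex 3.8 3.3 3.5
   vertex 3.9 0.4 0.6
  endloop
 endfacet
 facet normal -0.589 -0.225 0.776
  outer loop
   vertex 3.4 0.9 2.5
   vertex 3.8 3.3 3.5
   vertex 0.2 1.0 0.1
  endloop
 endfacet
 facet normal -0.390 -0.781 0.488
  outer loop
   vertex 3.4 0.9 2.5
   vertex 0.2 1.0 0.1
   vertex 3.5 0.1 1.3
  endloop
 endfacet
 facet normal 0.907 -0.282 0.313
  outer loop
   vertex 3.4 0.9 2.5
   vertex 3.9 0.4 0.6
   vertex 3.8 3.3 3.5
  endloop
 endfacet
 facet normal 0.863 -0.385 0.328
  outer loop
   vertex 3.4 0.9 2.5
   vertex 3.5 0.1 1.3
   vertex 3.9 0.4 0.6
  endloop
 endfacet
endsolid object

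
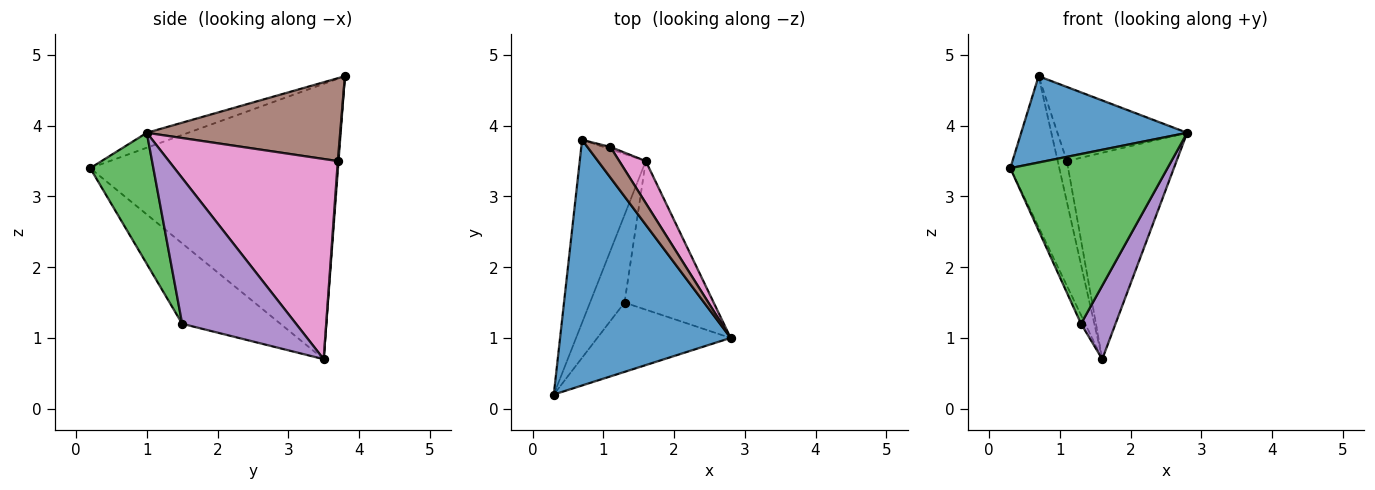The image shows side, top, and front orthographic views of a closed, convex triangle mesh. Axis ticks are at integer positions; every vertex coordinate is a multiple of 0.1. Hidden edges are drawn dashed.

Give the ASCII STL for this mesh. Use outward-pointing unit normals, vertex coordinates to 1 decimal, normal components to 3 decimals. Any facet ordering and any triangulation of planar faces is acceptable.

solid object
 facet normal -0.082 -0.330 0.940
  outer loop
   vertex 0.7 3.8 4.7
   vertex 0.3 0.2 3.4
   vertex 2.8 1.0 3.9
  endloop
 endfacet
 facet normal -0.955 0.189 -0.229
  outer loop
   vertex 1.6 3.5 0.7
   vertex 0.3 0.2 3.4
   vertex 0.7 3.8 4.7
  endloop
 endfacet
 facet normal 0.349 -0.868 -0.354
  outer loop
   vertex 1.3 1.5 1.2
   vertex 2.8 1.0 3.9
   vertex 0.3 0.2 3.4
  endloop
 endfacet
 facet normal -0.918 0.039 -0.394
  outer loop
   vertex 1.3 1.5 1.2
   vertex 0.3 0.2 3.4
   vertex 1.6 3.5 0.7
  endloop
 endfacet
 facet normal 0.826 -0.250 -0.505
  outer loop
   vertex 1.3 1.5 1.2
   vertex 1.6 3.5 0.7
   vertex 2.8 1.0 3.9
  endloop
 endfacet
 facet normal 0.809 0.543 0.225
  outer loop
   vertex 1.1 3.7 3.5
   vertex 0.7 3.8 4.7
   vertex 2.8 1.0 3.9
  endloop
 endfacet
 facet normal 0.834 0.541 0.110
  outer loop
   vertex 1.1 3.7 3.5
   vertex 2.8 1.0 3.9
   vertex 1.6 3.5 0.7
  endloop
 endfacet
 facet normal 0.077 0.995 -0.057
  outer loop
   vertex 1.1 3.7 3.5
   vertex 1.6 3.5 0.7
   vertex 0.7 3.8 4.7
  endloop
 endfacet
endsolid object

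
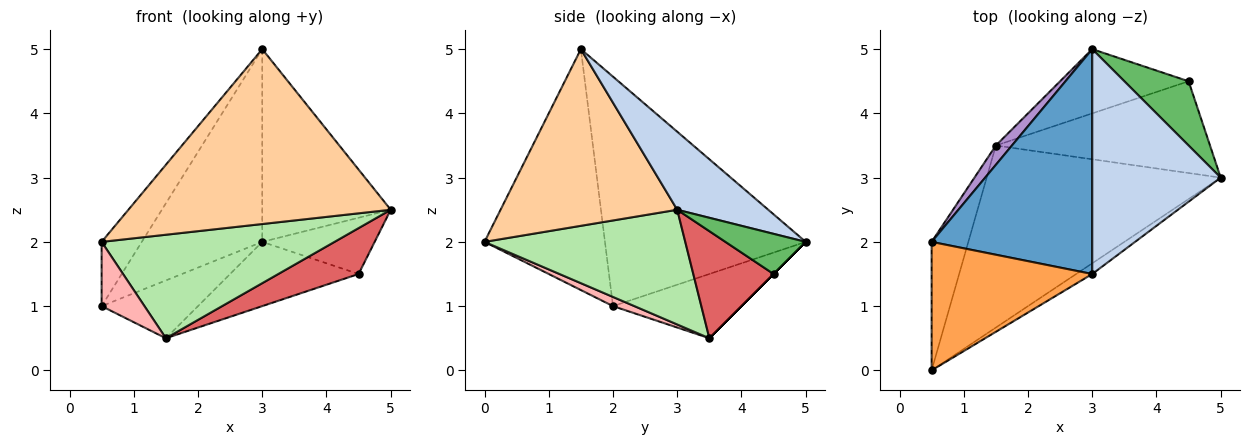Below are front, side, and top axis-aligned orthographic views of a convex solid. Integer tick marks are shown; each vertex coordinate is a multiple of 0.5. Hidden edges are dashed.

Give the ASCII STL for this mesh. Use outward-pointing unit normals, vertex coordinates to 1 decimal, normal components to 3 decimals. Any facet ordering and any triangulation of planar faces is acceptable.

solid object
 facet normal -0.735 0.441 0.515
  outer loop
   vertex 3.0 1.5 5.0
   vertex 3.0 5.0 2.0
   vertex 0.5 2.0 1.0
  endloop
 endfacet
 facet normal 0.419 0.591 0.690
  outer loop
   vertex 3.0 1.5 5.0
   vertex 5.0 3.0 2.5
   vertex 3.0 5.0 2.0
  endloop
 endfacet
 facet normal -0.802 0.267 0.535
  outer loop
   vertex 0.5 0.0 2.0
   vertex 3.0 1.5 5.0
   vertex 0.5 2.0 1.0
  endloop
 endfacet
 facet normal 0.558 -0.828 -0.051
  outer loop
   vertex 0.5 0.0 2.0
   vertex 5.0 3.0 2.5
   vertex 3.0 1.5 5.0
  endloop
 endfacet
 facet normal 0.426 0.596 0.681
  outer loop
   vertex 4.5 4.5 1.5
   vertex 3.0 5.0 2.0
   vertex 5.0 3.0 2.5
  endloop
 endfacet
 facet normal 0.392 -0.455 -0.800
  outer loop
   vertex 1.5 3.5 0.5
   vertex 5.0 3.0 2.5
   vertex 0.5 0.0 2.0
  endloop
 endfacet
 facet normal 0.408 -0.408 -0.816
  outer loop
   vertex 1.5 3.5 0.5
   vertex 4.5 4.5 1.5
   vertex 5.0 3.0 2.5
  endloop
 endfacet
 facet normal 0.218 -0.436 -0.873
  outer loop
   vertex 1.5 3.5 0.5
   vertex 0.5 0.0 2.0
   vertex 0.5 2.0 1.0
  endloop
 endfacet
 facet normal -0.784 0.588 0.196
  outer loop
   vertex 1.5 3.5 0.5
   vertex 0.5 2.0 1.0
   vertex 3.0 5.0 2.0
  endloop
 endfacet
 facet normal 0.000 0.707 -0.707
  outer loop
   vertex 1.5 3.5 0.5
   vertex 3.0 5.0 2.0
   vertex 4.5 4.5 1.5
  endloop
 endfacet
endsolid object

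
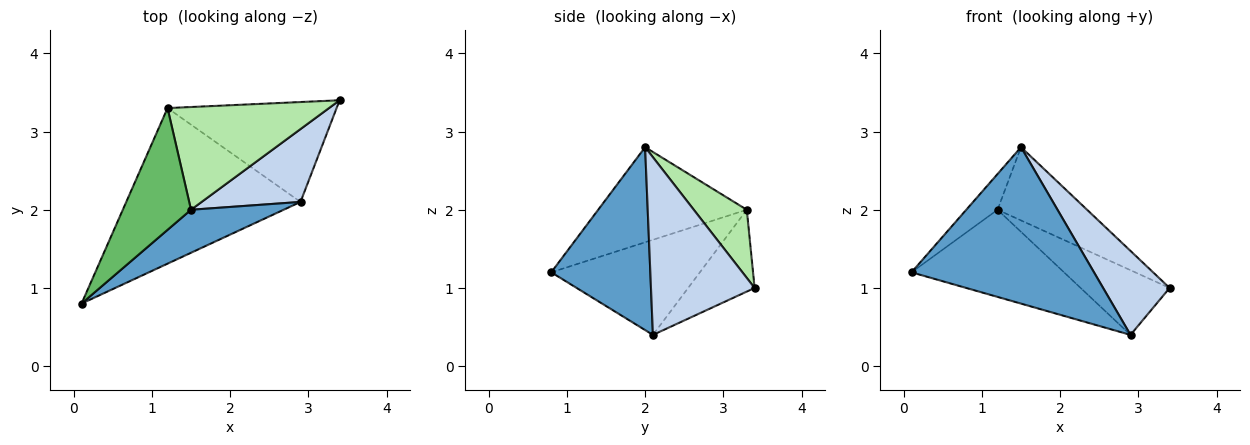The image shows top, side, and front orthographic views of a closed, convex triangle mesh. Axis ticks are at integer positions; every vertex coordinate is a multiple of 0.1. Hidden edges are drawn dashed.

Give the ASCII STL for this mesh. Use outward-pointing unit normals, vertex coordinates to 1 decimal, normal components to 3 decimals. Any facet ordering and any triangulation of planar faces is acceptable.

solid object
 facet normal 0.464 -0.854 0.235
  outer loop
   vertex 1.5 2.0 2.8
   vertex 0.1 0.8 1.2
   vertex 2.9 2.1 0.4
  endloop
 endfacet
 facet normal 0.762 -0.489 0.424
  outer loop
   vertex 1.5 2.0 2.8
   vertex 2.9 2.1 0.4
   vertex 3.4 3.4 1.0
  endloop
 endfacet
 facet normal -0.430 0.441 -0.788
  outer loop
   vertex 1.2 3.3 2.0
   vertex 2.9 2.1 0.4
   vertex 0.1 0.8 1.2
  endloop
 endfacet
 facet normal -0.376 0.504 -0.778
  outer loop
   vertex 1.2 3.3 2.0
   vertex 3.4 3.4 1.0
   vertex 2.9 2.1 0.4
  endloop
 endfacet
 facet normal -0.801 0.169 0.574
  outer loop
   vertex 1.2 3.3 2.0
   vertex 0.1 0.8 1.2
   vertex 1.5 2.0 2.8
  endloop
 endfacet
 facet normal 0.325 0.549 0.770
  outer loop
   vertex 1.2 3.3 2.0
   vertex 1.5 2.0 2.8
   vertex 3.4 3.4 1.0
  endloop
 endfacet
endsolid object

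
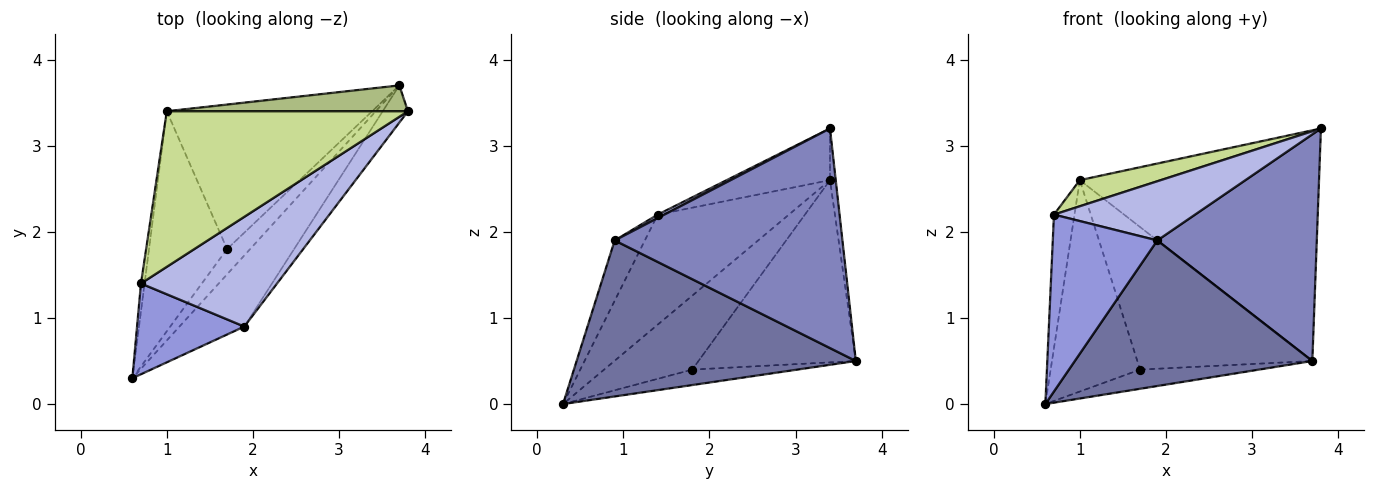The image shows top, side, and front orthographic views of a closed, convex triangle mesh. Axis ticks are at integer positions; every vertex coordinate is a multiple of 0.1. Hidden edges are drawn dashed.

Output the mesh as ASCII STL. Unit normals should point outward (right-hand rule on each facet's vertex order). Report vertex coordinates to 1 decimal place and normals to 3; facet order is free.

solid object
 facet normal 0.726 -0.618 -0.302
  outer loop
   vertex 1.9 0.9 1.9
   vertex 0.6 0.3 0.0
   vertex 3.7 3.7 0.5
  endloop
 endfacet
 facet normal 0.816 -0.571 -0.094
  outer loop
   vertex 1.9 0.9 1.9
   vertex 3.7 3.7 0.5
   vertex 3.8 3.4 3.2
  endloop
 endfacet
 facet normal -0.249 -0.862 0.442
  outer loop
   vertex 1.9 0.9 1.9
   vertex 0.7 1.4 2.2
   vertex 0.6 0.3 0.0
  endloop
 endfacet
 facet normal 0.022 -0.475 0.880
  outer loop
   vertex 1.9 0.9 1.9
   vertex 3.8 3.4 3.2
   vertex 0.7 1.4 2.2
  endloop
 endfacet
 facet normal -0.987 0.155 -0.032
  outer loop
   vertex 1.0 3.4 2.6
   vertex 0.6 0.3 0.0
   vertex 0.7 1.4 2.2
  endloop
 endfacet
 facet normal -0.024 0.994 0.111
  outer loop
   vertex 1.0 3.4 2.6
   vertex 3.8 3.4 3.2
   vertex 3.7 3.7 0.5
  endloop
 endfacet
 facet normal -0.207 -0.162 0.965
  outer loop
   vertex 1.0 3.4 2.6
   vertex 0.7 1.4 2.2
   vertex 3.8 3.4 3.2
  endloop
 endfacet
 facet normal -0.471 0.533 -0.703
  outer loop
   vertex 1.7 1.8 0.4
   vertex 3.7 3.7 0.5
   vertex 0.6 0.3 0.0
  endloop
 endfacet
 facet normal -0.564 0.572 -0.596
  outer loop
   vertex 1.7 1.8 0.4
   vertex 0.6 0.3 0.0
   vertex 1.0 3.4 2.6
  endloop
 endfacet
 facet normal -0.534 0.594 -0.602
  outer loop
   vertex 1.7 1.8 0.4
   vertex 1.0 3.4 2.6
   vertex 3.7 3.7 0.5
  endloop
 endfacet
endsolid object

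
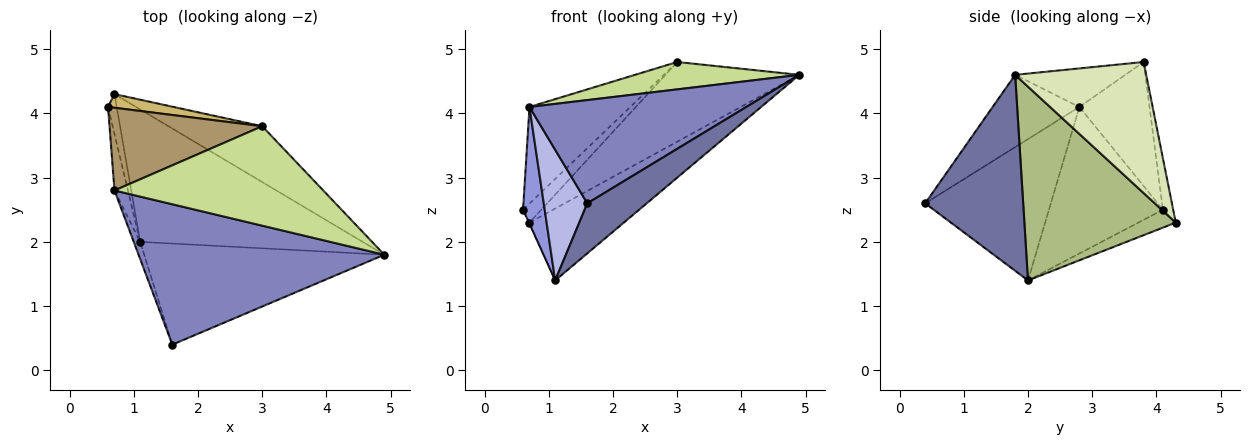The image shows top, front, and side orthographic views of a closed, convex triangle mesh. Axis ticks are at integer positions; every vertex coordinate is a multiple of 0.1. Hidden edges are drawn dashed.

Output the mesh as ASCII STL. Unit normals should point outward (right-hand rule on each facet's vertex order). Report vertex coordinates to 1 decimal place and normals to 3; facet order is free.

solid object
 facet normal 0.590 -0.358 -0.723
  outer loop
   vertex 1.1 2.0 1.4
   vertex 4.9 1.8 4.6
   vertex 1.6 0.4 2.6
  endloop
 endfacet
 facet normal -0.231 -0.576 0.784
  outer loop
   vertex 0.7 2.8 4.1
   vertex 1.6 0.4 2.6
   vertex 4.9 1.8 4.6
  endloop
 endfacet
 facet normal -0.978 -0.186 -0.090
  outer loop
   vertex 0.7 2.8 4.1
   vertex 0.6 4.1 2.5
   vertex 1.1 2.0 1.4
  endloop
 endfacet
 facet normal -0.944 -0.327 -0.043
  outer loop
   vertex 0.7 2.8 4.1
   vertex 1.1 2.0 1.4
   vertex 1.6 0.4 2.6
  endloop
 endfacet
 facet normal -0.900 0.014 -0.436
  outer loop
   vertex 0.7 4.3 2.3
   vertex 1.1 2.0 1.4
   vertex 0.6 4.1 2.5
  endloop
 endfacet
 facet normal 0.608 0.379 -0.698
  outer loop
   vertex 0.7 4.3 2.3
   vertex 4.9 1.8 4.6
   vertex 1.1 2.0 1.4
  endloop
 endfacet
 facet normal -0.175 -0.261 0.949
  outer loop
   vertex 3.0 3.8 4.8
   vertex 0.7 2.8 4.1
   vertex 4.9 1.8 4.6
  endloop
 endfacet
 facet normal 0.626 0.639 -0.448
  outer loop
   vertex 3.0 3.8 4.8
   vertex 4.9 1.8 4.6
   vertex 0.7 4.3 2.3
  endloop
 endfacet
 facet normal -0.467 0.672 0.575
  outer loop
   vertex 3.0 3.8 4.8
   vertex 0.6 4.1 2.5
   vertex 0.7 2.8 4.1
  endloop
 endfacet
 facet normal -0.416 0.739 0.531
  outer loop
   vertex 3.0 3.8 4.8
   vertex 0.7 4.3 2.3
   vertex 0.6 4.1 2.5
  endloop
 endfacet
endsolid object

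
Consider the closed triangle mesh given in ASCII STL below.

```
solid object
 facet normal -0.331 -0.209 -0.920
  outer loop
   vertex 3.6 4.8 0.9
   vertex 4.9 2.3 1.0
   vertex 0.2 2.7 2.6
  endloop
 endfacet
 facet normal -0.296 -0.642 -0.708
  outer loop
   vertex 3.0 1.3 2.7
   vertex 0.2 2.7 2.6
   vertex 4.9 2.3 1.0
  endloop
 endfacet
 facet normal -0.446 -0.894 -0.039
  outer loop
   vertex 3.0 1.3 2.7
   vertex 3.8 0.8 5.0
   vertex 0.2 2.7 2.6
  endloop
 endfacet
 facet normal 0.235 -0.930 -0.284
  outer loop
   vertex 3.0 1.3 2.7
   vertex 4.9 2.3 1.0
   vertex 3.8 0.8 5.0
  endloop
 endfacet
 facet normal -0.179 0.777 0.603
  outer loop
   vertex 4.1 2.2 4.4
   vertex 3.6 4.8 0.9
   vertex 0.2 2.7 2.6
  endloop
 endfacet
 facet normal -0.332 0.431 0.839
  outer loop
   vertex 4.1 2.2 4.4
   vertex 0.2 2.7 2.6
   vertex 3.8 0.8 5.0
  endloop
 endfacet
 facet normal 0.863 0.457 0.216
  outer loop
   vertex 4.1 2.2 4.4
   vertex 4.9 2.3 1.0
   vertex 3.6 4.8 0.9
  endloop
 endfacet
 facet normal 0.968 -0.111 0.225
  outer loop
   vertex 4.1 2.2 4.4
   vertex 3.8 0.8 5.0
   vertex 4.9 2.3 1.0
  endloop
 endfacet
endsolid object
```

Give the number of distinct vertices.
6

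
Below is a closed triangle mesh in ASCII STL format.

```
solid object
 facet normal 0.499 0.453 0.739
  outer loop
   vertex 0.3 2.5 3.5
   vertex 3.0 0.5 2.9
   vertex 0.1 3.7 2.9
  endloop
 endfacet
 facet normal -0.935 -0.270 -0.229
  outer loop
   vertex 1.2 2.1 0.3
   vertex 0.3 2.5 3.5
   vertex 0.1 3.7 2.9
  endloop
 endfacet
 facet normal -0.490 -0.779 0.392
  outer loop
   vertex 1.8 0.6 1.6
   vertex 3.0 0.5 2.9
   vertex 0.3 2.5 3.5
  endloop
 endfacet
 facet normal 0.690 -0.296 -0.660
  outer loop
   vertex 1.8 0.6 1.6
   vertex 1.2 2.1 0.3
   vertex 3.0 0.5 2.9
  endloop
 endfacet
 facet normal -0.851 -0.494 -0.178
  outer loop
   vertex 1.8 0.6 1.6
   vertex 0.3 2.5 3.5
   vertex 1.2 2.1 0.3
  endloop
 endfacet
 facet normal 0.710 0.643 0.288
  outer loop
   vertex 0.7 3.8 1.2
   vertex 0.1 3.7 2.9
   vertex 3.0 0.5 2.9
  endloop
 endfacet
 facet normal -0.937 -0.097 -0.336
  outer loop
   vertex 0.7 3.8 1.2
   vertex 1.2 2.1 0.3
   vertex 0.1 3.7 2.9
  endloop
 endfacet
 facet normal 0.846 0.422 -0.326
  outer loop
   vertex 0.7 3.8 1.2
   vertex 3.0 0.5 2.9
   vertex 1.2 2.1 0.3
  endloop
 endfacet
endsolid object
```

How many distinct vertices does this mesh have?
6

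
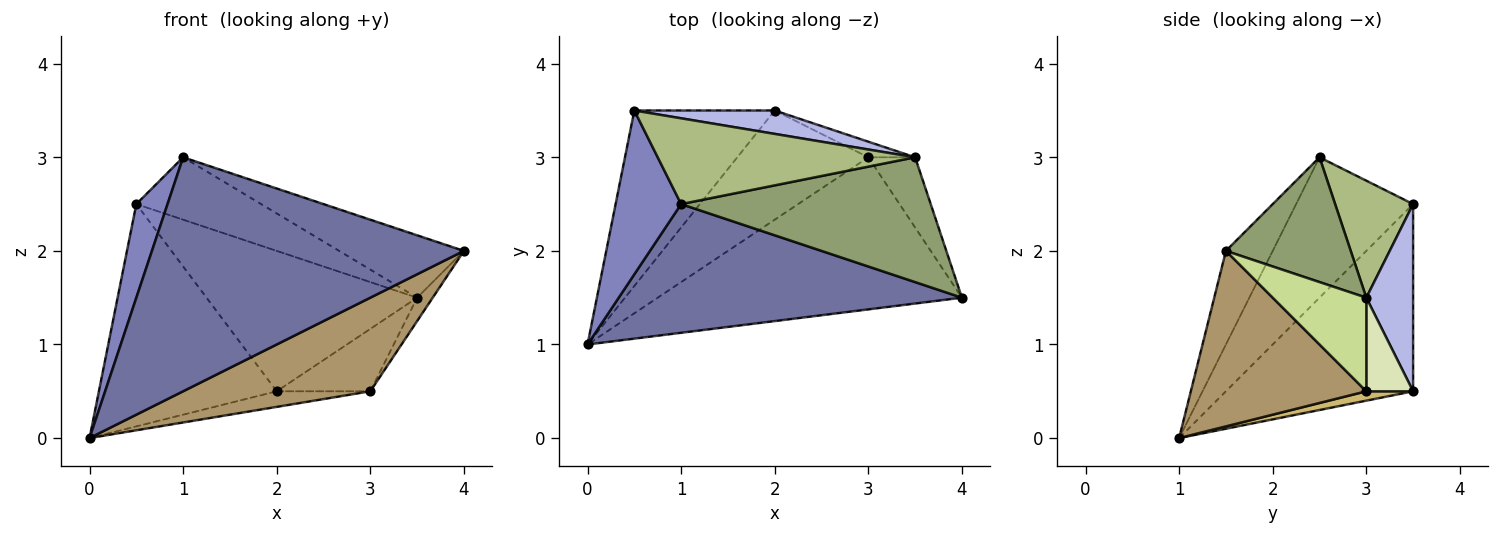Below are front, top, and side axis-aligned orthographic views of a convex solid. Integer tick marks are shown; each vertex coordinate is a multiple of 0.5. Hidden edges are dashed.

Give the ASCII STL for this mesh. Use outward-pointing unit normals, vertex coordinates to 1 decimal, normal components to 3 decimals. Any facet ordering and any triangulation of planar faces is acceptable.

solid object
 facet normal -0.130 -0.869 0.478
  outer loop
   vertex 1.0 2.5 3.0
   vertex 0.0 1.0 0.0
   vertex 4.0 1.5 2.0
  endloop
 endfacet
 facet normal -0.881 -0.235 0.411
  outer loop
   vertex 1.0 2.5 3.0
   vertex 0.5 3.5 2.5
   vertex 0.0 1.0 0.0
  endloop
 endfacet
 facet normal -0.637 0.605 -0.478
  outer loop
   vertex 2.0 3.5 0.5
   vertex 0.0 1.0 0.0
   vertex 0.5 3.5 2.5
  endloop
 endfacet
 facet normal 0.214 0.964 0.161
  outer loop
   vertex 3.5 3.0 1.5
   vertex 2.0 3.5 0.5
   vertex 0.5 3.5 2.5
  endloop
 endfacet
 facet normal 0.408 0.408 0.816
  outer loop
   vertex 3.5 3.0 1.5
   vertex 1.0 2.5 3.0
   vertex 4.0 1.5 2.0
  endloop
 endfacet
 facet normal 0.345 0.552 0.759
  outer loop
   vertex 3.5 3.0 1.5
   vertex 0.5 3.5 2.5
   vertex 1.0 2.5 3.0
  endloop
 endfacet
 facet normal 0.885 0.147 -0.442
  outer loop
   vertex 3.0 3.0 0.5
   vertex 3.5 3.0 1.5
   vertex 4.0 1.5 2.0
  endloop
 endfacet
 facet normal 0.436 0.873 -0.218
  outer loop
   vertex 3.0 3.0 0.5
   vertex 2.0 3.5 0.5
   vertex 3.5 3.0 1.5
  endloop
 endfacet
 facet normal 0.441 -0.470 -0.764
  outer loop
   vertex 3.0 3.0 0.5
   vertex 4.0 1.5 2.0
   vertex 0.0 1.0 0.0
  endloop
 endfacet
 facet normal 0.071 0.141 -0.987
  outer loop
   vertex 3.0 3.0 0.5
   vertex 0.0 1.0 0.0
   vertex 2.0 3.5 0.5
  endloop
 endfacet
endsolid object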